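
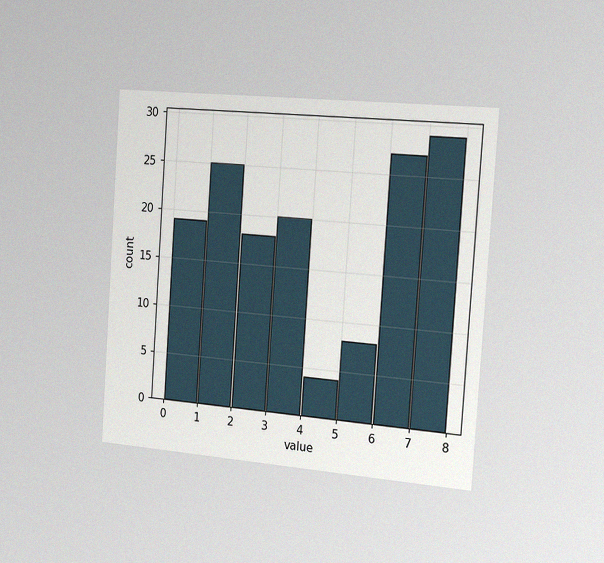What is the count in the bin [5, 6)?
8

The chart is tilted about 4° clockwise and viewed slightly from the right, with some photo noise. The [5, 6) bin has height 8.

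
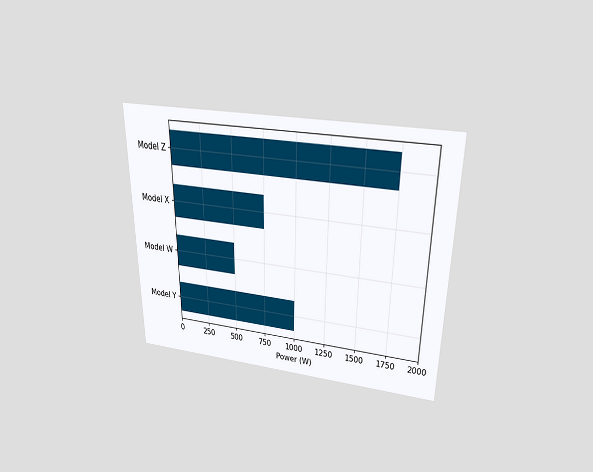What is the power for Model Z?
1750W

The chart is viewed slightly from above. Reading along the chart's x-axis, the Model Z bar reaches 1750W.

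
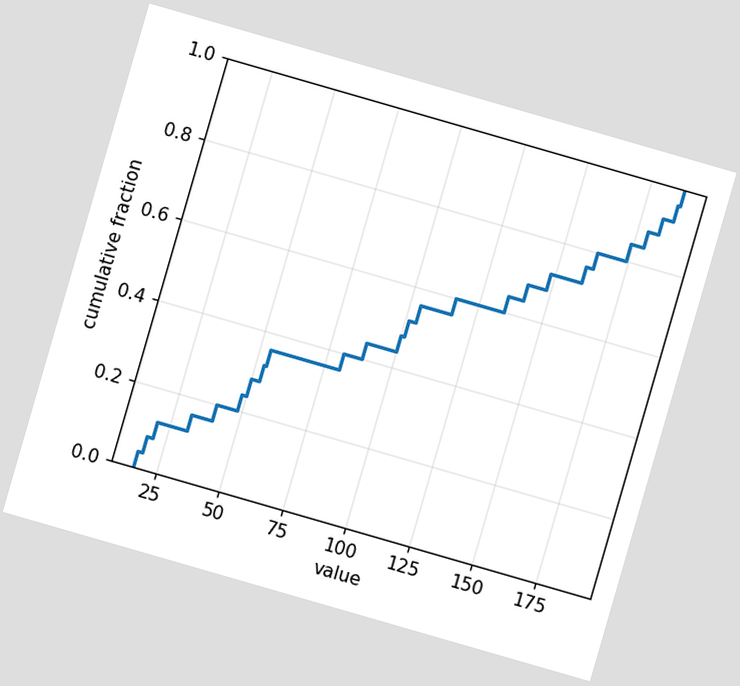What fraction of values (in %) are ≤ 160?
The chart is tilted about 16° clockwise. At x=160 the ECDF step is at 76%.

76%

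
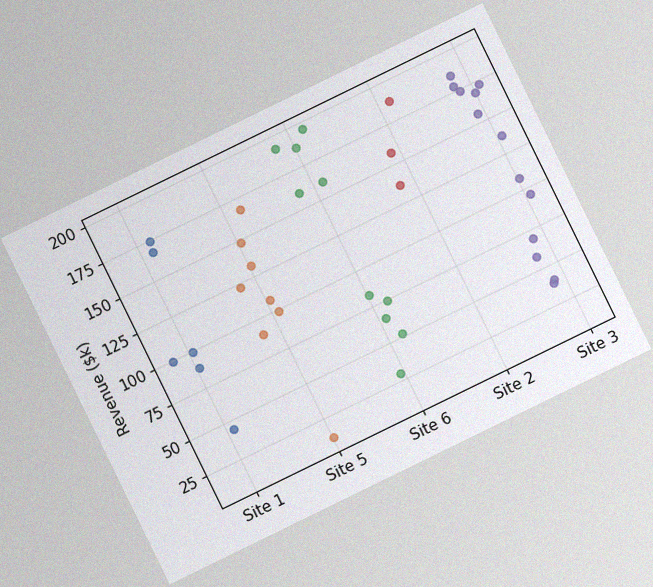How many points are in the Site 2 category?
The chart is tilted about 26° counter-clockwise, with some photo noise. Counting the markers in the Site 2 column gives 3.

3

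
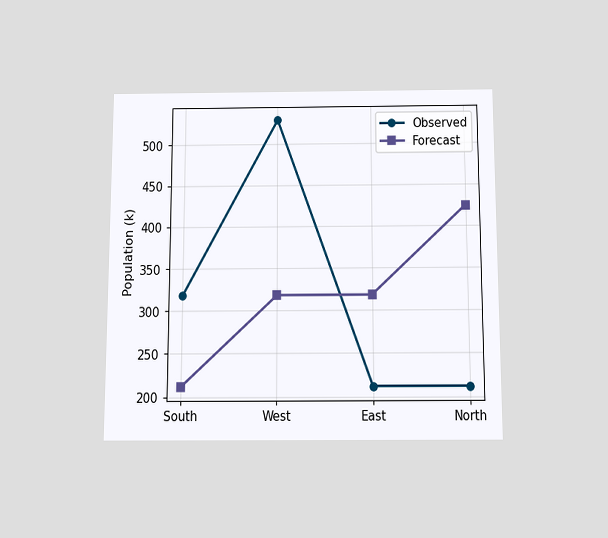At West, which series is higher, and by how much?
The chart is viewed slightly from below. At West, Observed sits above the other line by 212k.

Observed, by 212k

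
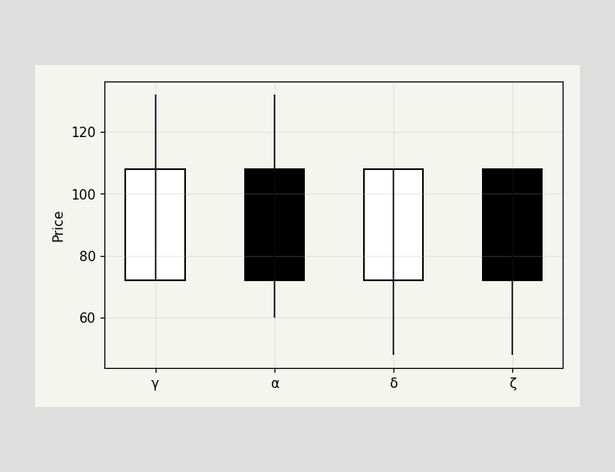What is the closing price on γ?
The γ candle closes at 108.

108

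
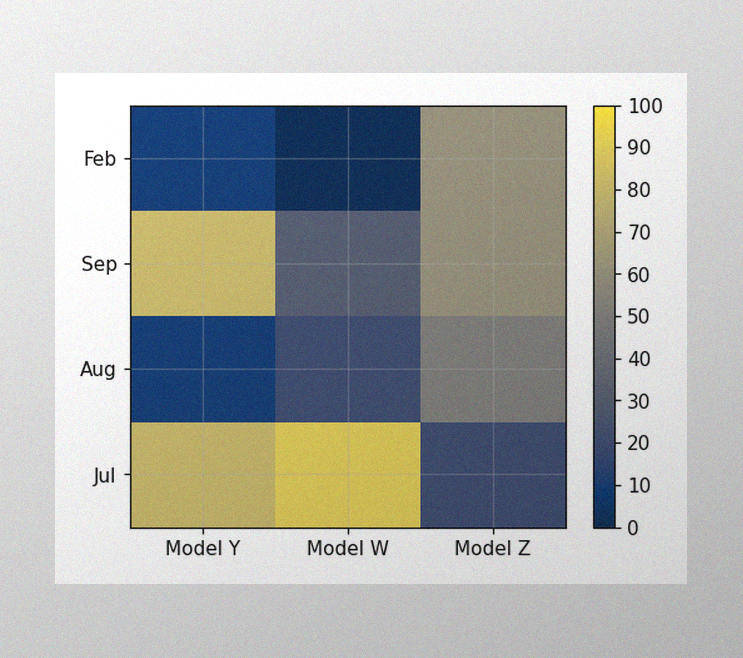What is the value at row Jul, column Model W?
90

The image has some photo noise and uneven lighting. Matching cell (Jul, Model W) against the colorbar gives 90.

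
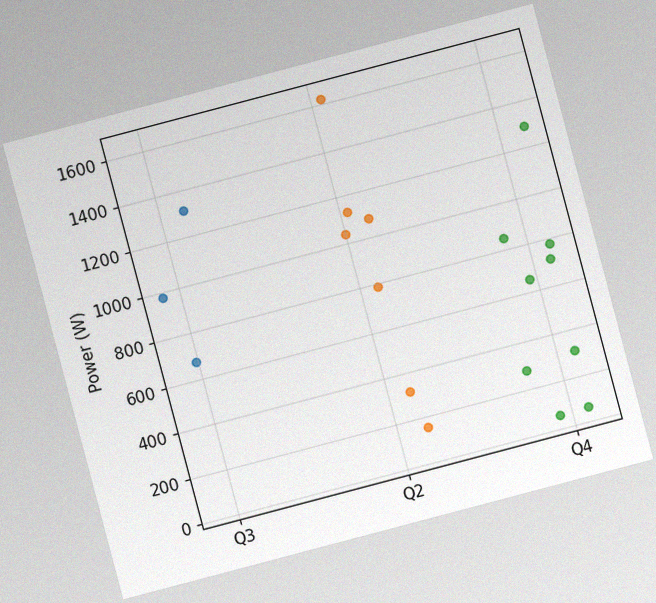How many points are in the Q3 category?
The chart is tilted about 15° counter-clockwise, with some photo noise. Counting the markers in the Q3 column gives 3.

3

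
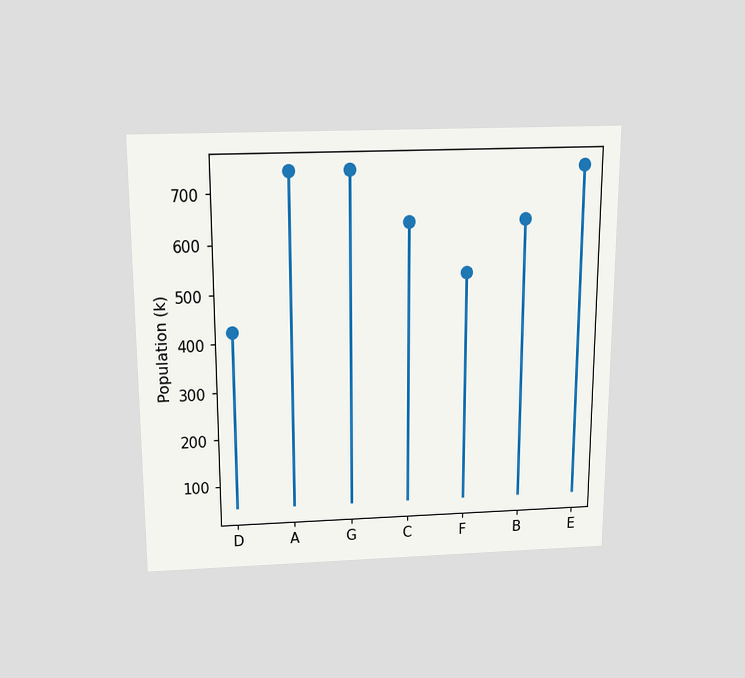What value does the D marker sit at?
The chart is viewed slightly from above. The D marker sits at 424k.

424k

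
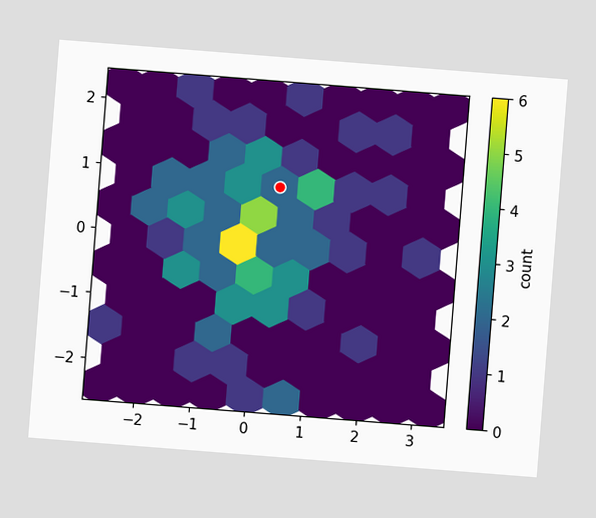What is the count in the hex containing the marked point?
The chart is tilted about 4° clockwise. The marked hex reads 2 on the colorbar.

2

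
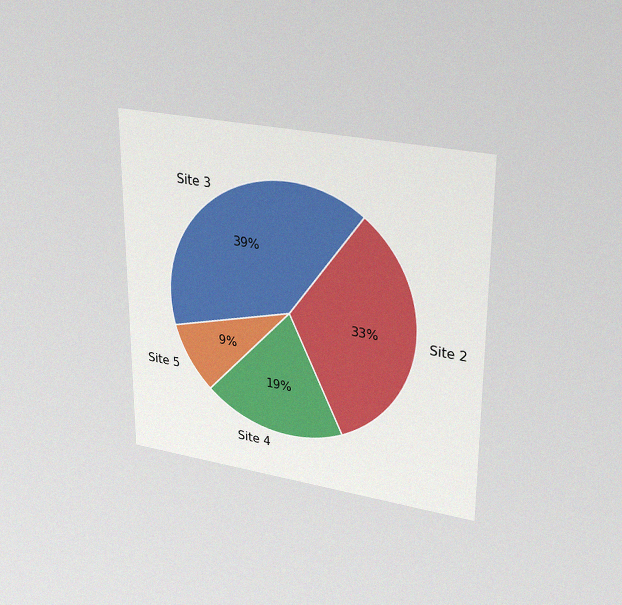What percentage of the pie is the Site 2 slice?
The chart is viewed at a slight angle, with some photo noise. The Site 2 slice takes up 33% of the pie.

33%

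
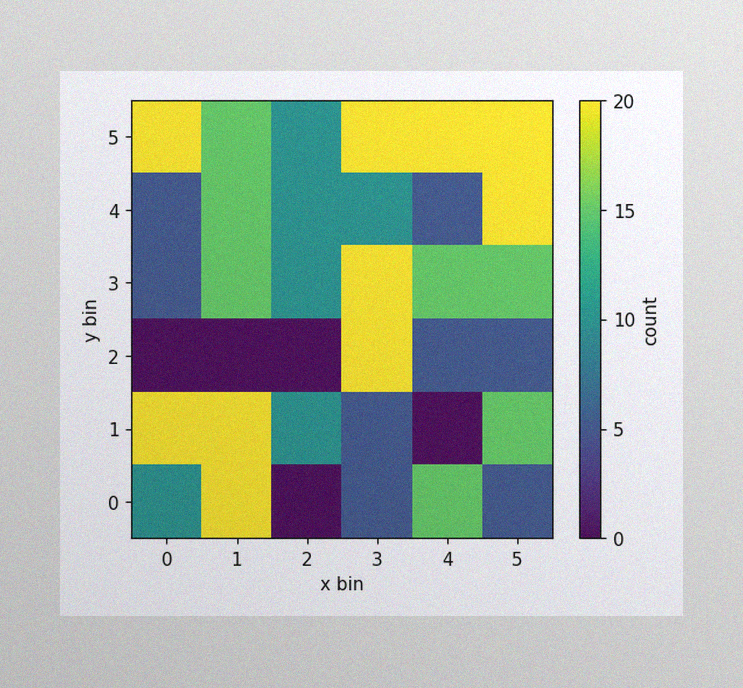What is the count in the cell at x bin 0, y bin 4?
The image has some photo noise and uneven lighting. Matching the cell (0, 4) against the colorbar gives 5.

5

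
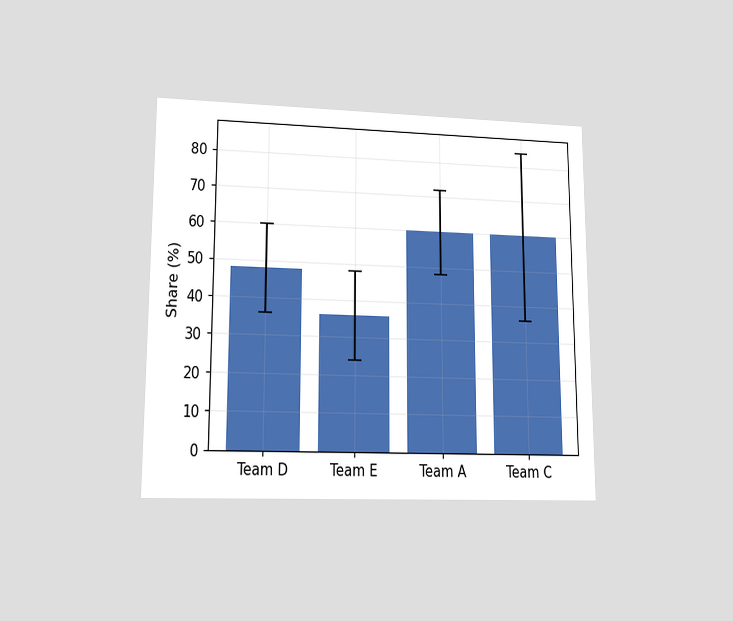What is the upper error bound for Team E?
The chart is viewed at a slight angle. The Team E bar's upper whisker reaches 48%.

48%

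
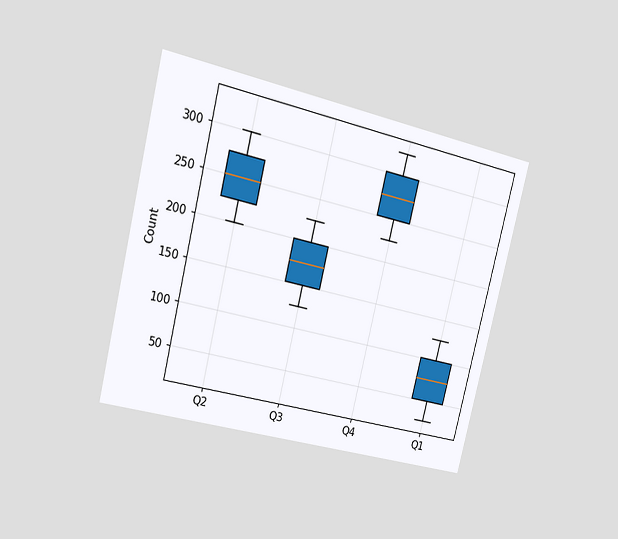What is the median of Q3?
The chart is tilted about 13° clockwise and viewed at a slight angle. The median line in the Q3 box sits at 175.

175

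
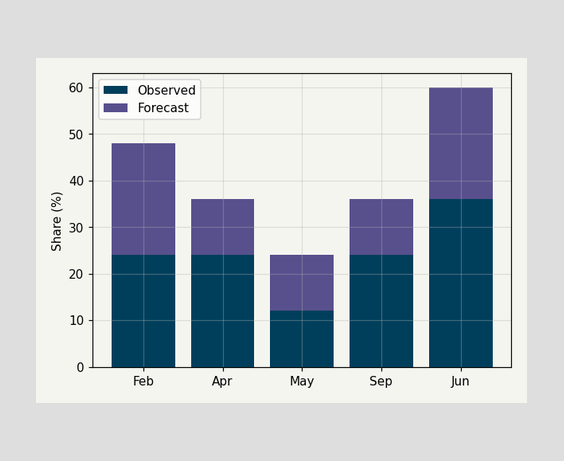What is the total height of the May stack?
The May stack's top reaches 24% on the y-axis.

24%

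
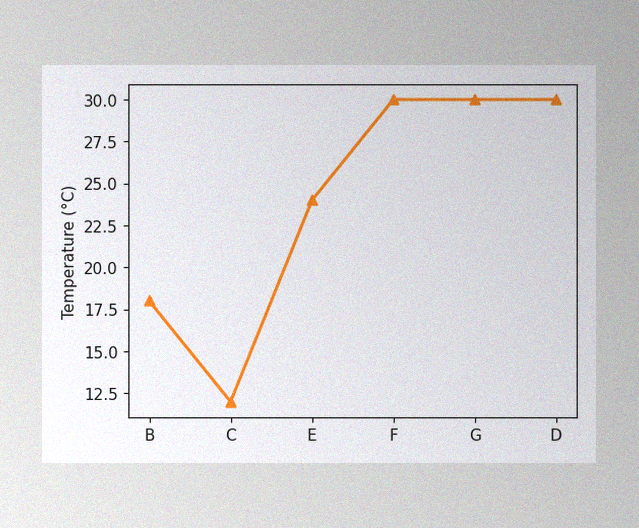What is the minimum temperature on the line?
12°C

The image has some photo noise and uneven lighting. The lowest point is at C, and reading across to the y-axis gives 12°C.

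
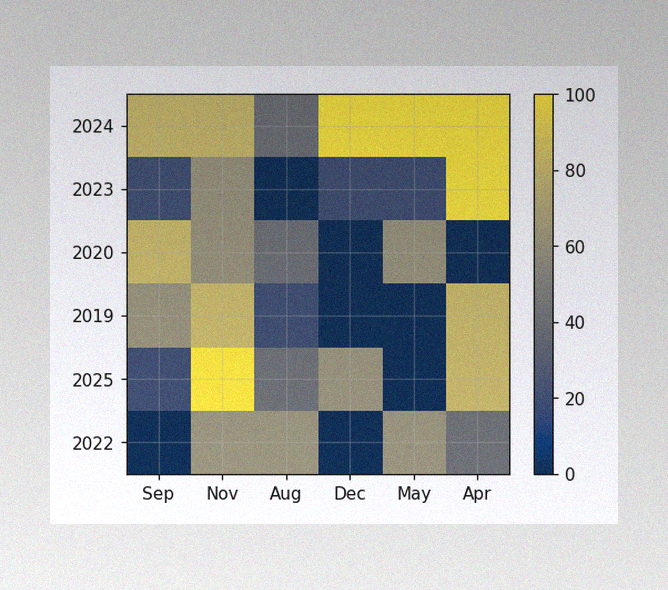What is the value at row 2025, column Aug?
The image has some photo noise and uneven lighting. Matching cell (2025, Aug) against the colorbar gives 40.

40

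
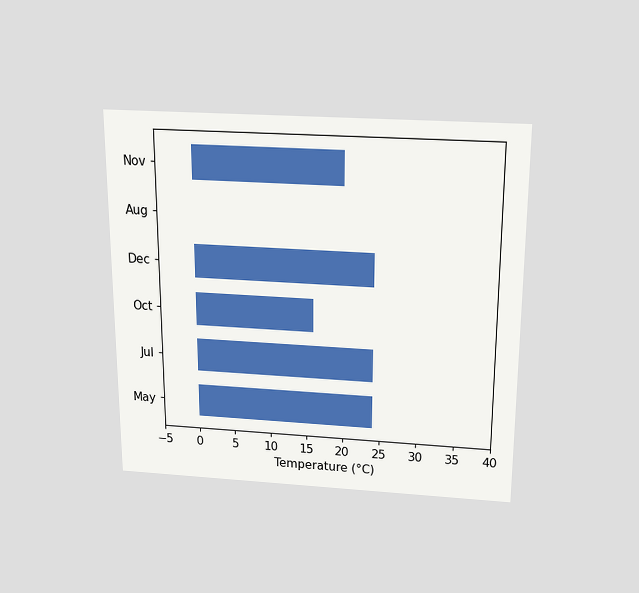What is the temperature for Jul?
24°C

The chart is viewed slightly from above. Reading along the chart's x-axis, the Jul bar reaches 24°C.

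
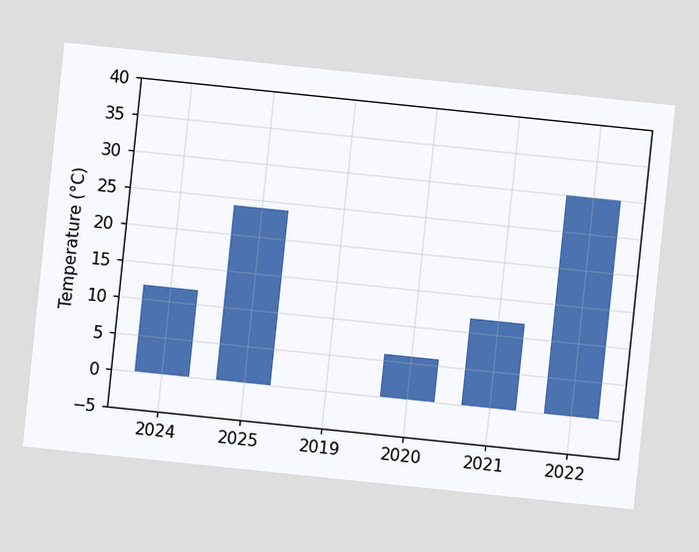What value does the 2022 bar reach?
The chart is tilted about 6° clockwise. Reading along the chart's y-axis, the 2022 bar reaches 30°C.

30°C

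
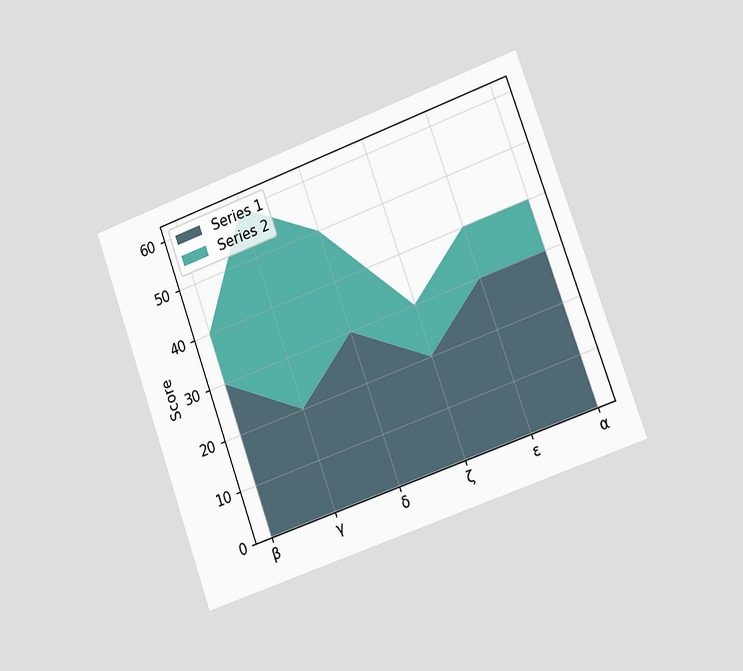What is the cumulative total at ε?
40

The chart is tilted about 20° counter-clockwise and viewed slightly from the right. The stacked total at ε reaches 40.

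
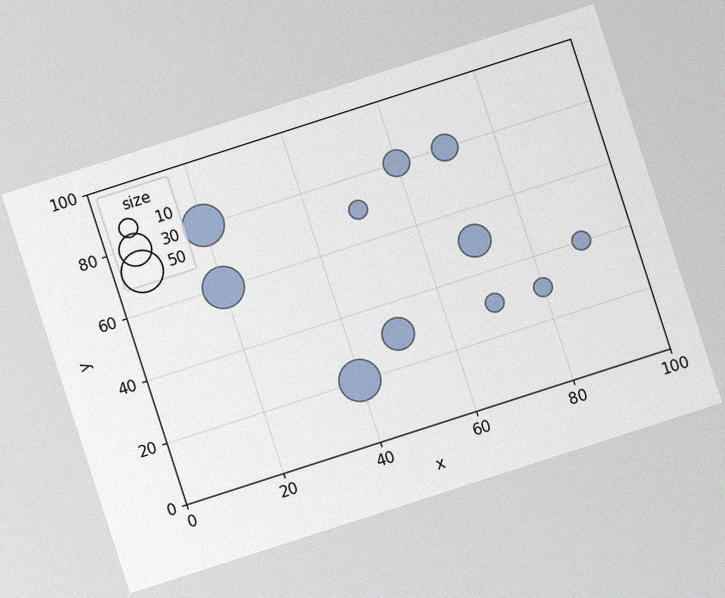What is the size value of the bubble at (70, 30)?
10

The chart is tilted about 18° counter-clockwise, with some photo noise. Matching the bubble at (70, 30) against the size legend gives 10.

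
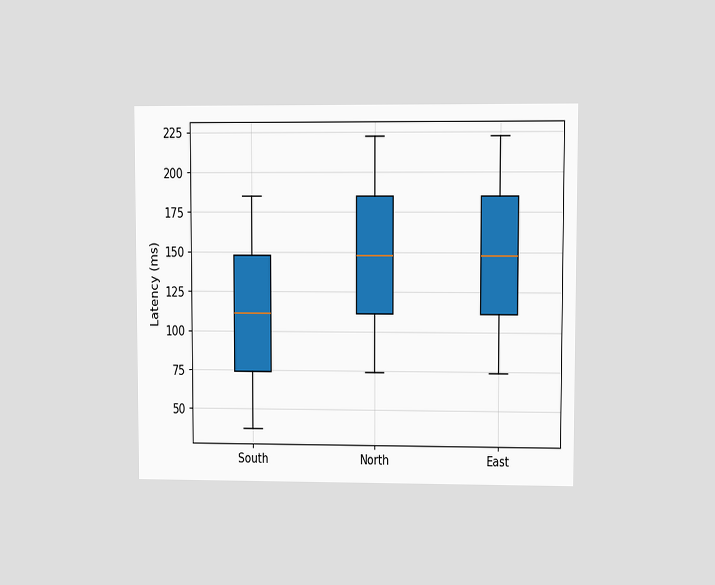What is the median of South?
111ms

The chart is viewed at a slight angle. The median line in the South box sits at 111ms.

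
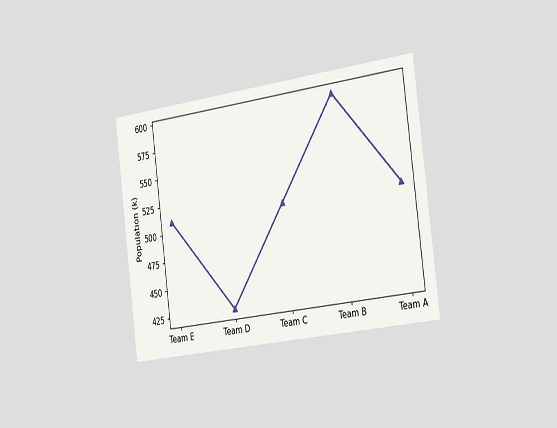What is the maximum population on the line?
595k

The chart is tilted about 7° counter-clockwise and viewed slightly from the right. The highest point is at Team B, and reading across to the y-axis gives 595k.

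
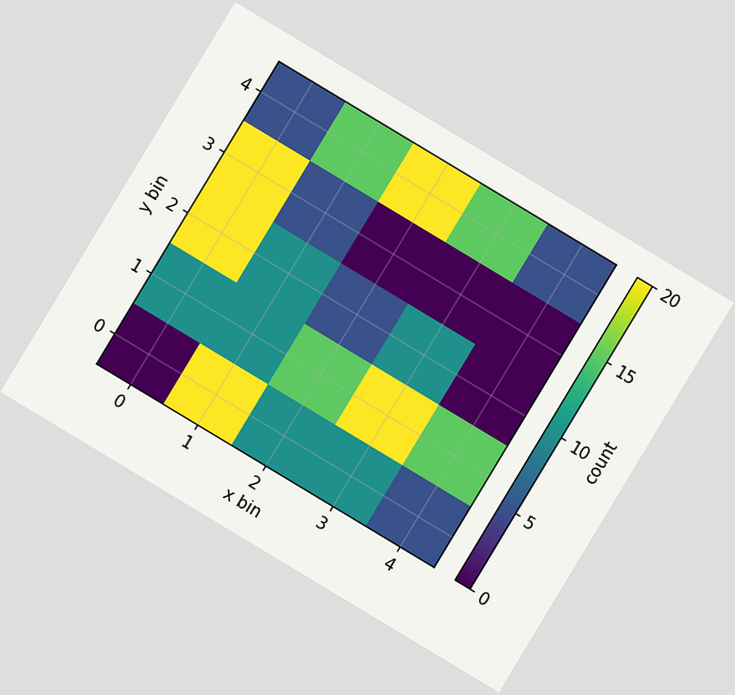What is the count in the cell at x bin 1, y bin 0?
20

The chart is tilted about 31° clockwise. Matching the cell (1, 0) against the colorbar gives 20.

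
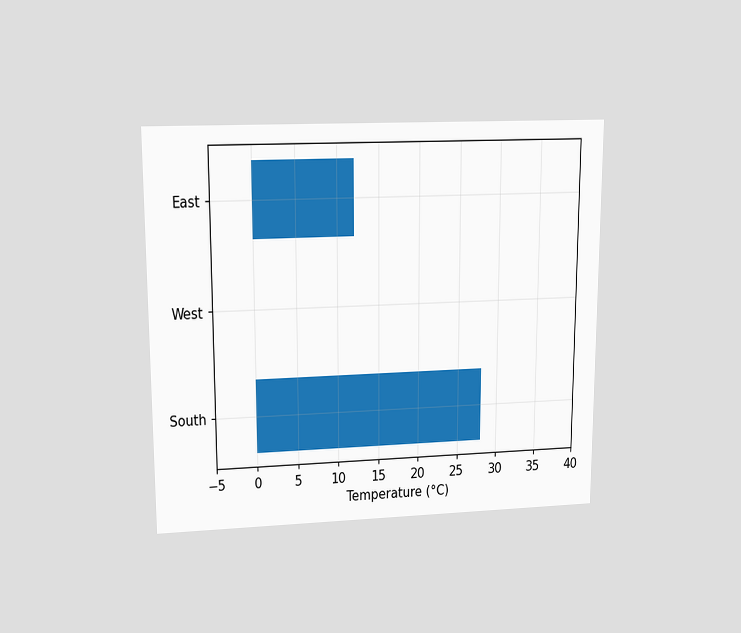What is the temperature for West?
The chart is viewed at a slight angle. Reading along the chart's x-axis, the West bar reaches 0°C.

0°C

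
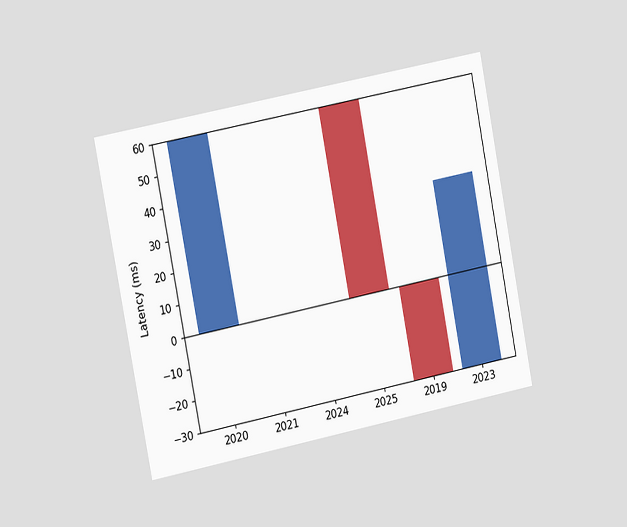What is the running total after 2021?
60ms

The chart is tilted about 11° counter-clockwise and viewed slightly from the left. After 2021 the running total reaches 60ms.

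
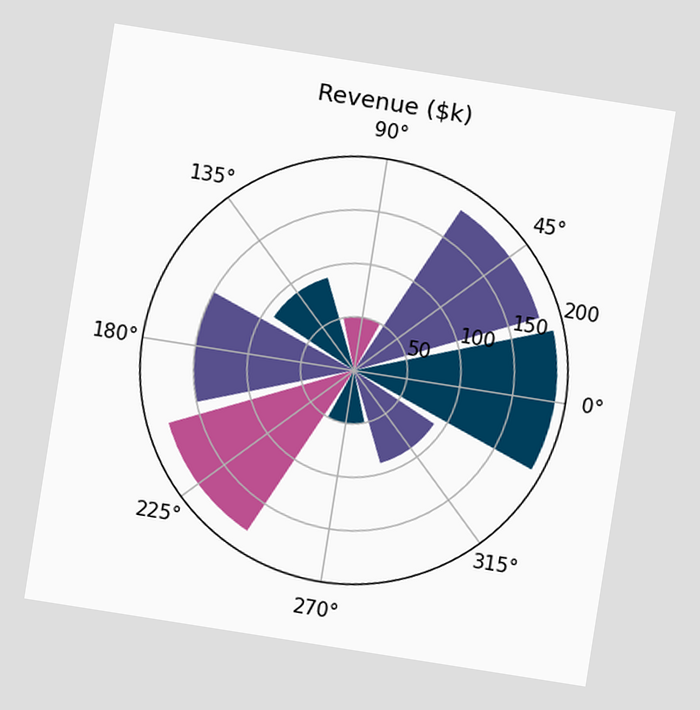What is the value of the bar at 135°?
The chart is tilted about 9° clockwise. The bar at 135° reaches $90k on the radial axis.

$90k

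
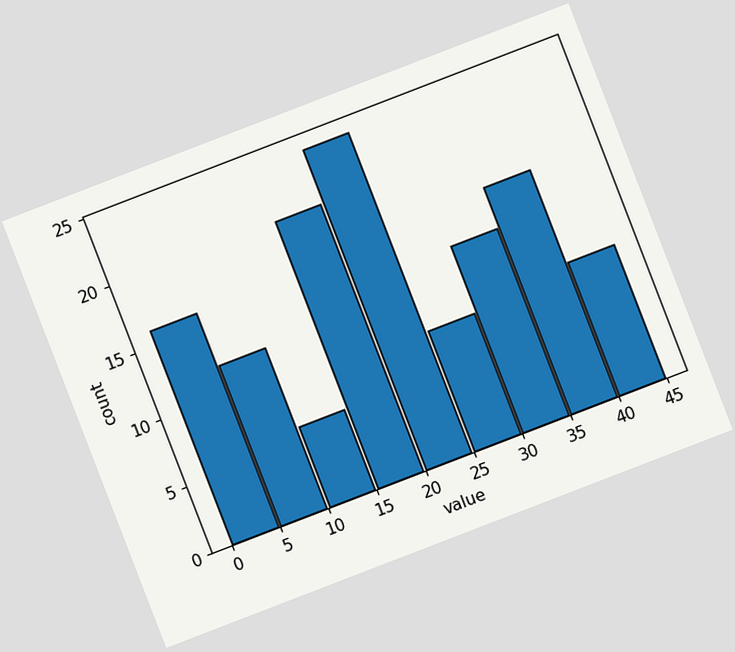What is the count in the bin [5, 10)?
12

The chart is tilted about 21° counter-clockwise. The [5, 10) bin has height 12.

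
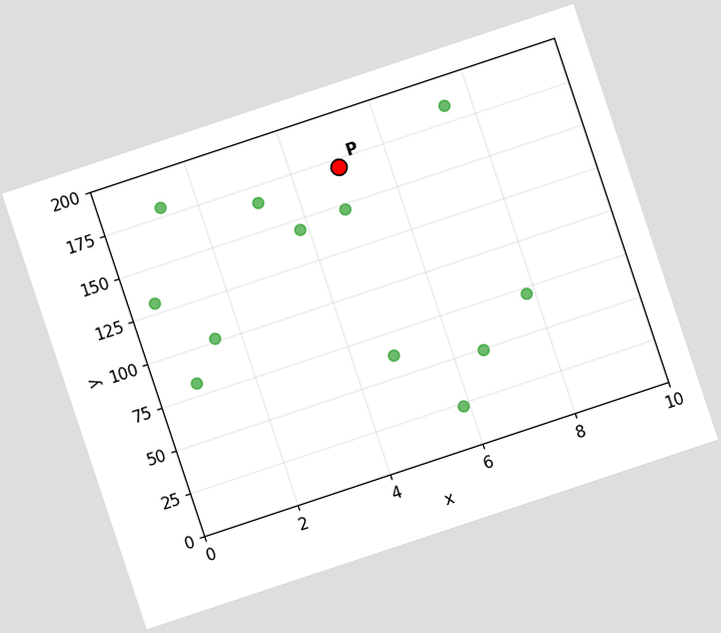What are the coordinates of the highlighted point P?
(5, 170)

The chart is tilted about 18° counter-clockwise. Following the gridlines from P to each axis, P sits at (5, 170).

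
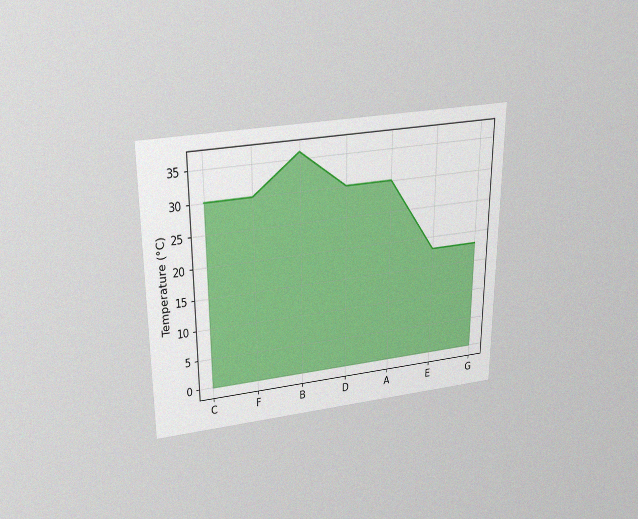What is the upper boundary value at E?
The chart is viewed slightly from above, with some photo noise. At E the upper boundary is at 18°C.

18°C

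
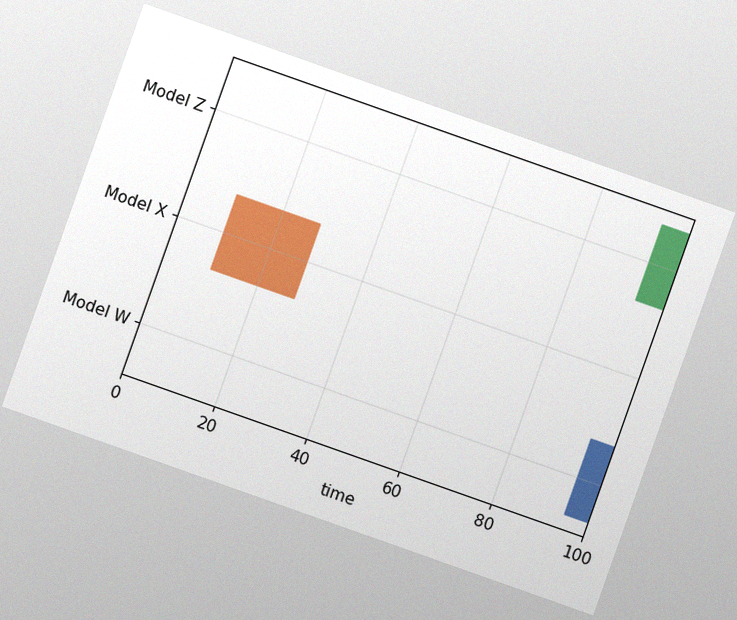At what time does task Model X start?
The chart is tilted about 19° clockwise, with some photo noise. The Model X bar begins at t=10.

10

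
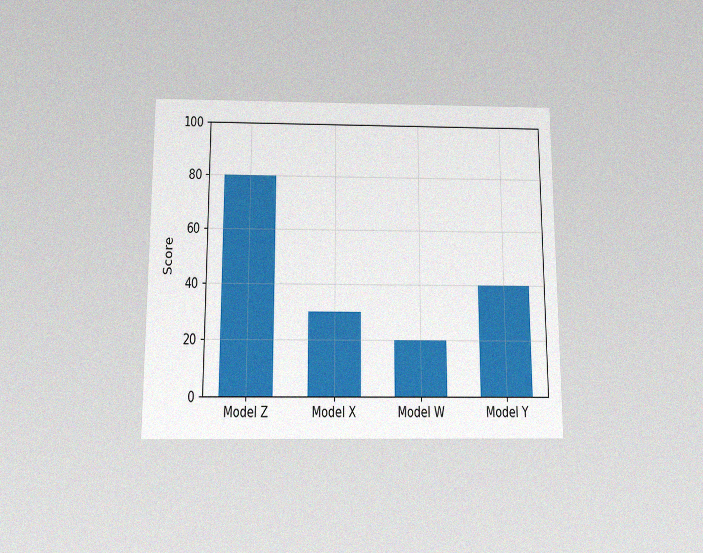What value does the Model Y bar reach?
40

The chart is viewed slightly from below, with some photo noise. Reading along the chart's y-axis, the Model Y bar reaches 40.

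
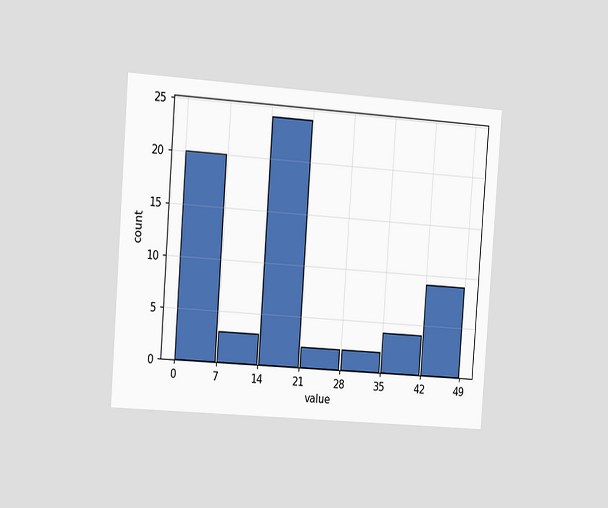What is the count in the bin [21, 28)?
2

The chart is tilted about 4° clockwise and viewed slightly from the left. The [21, 28) bin has height 2.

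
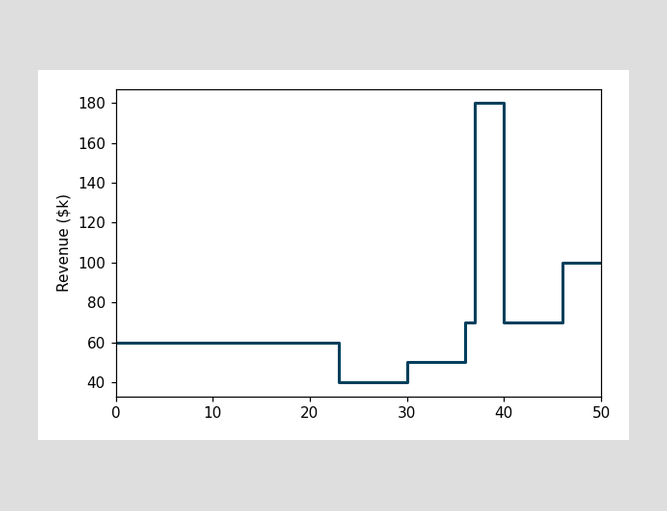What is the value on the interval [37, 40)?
On [37, 40) the step sits at $180k.

$180k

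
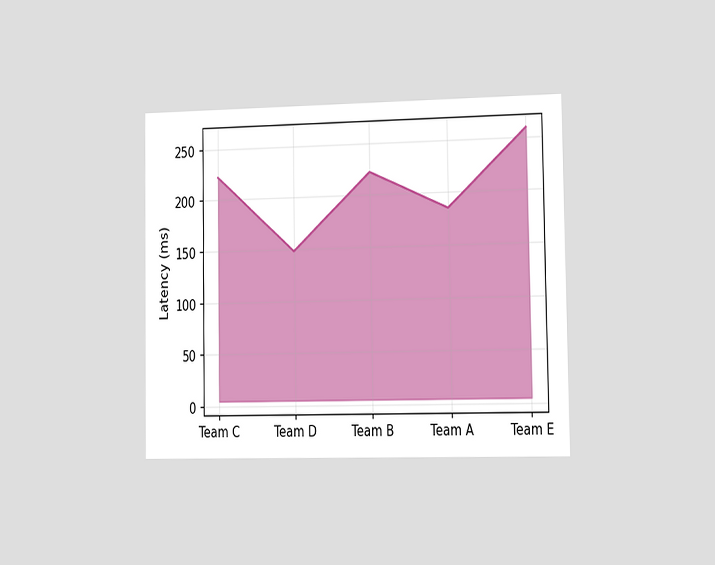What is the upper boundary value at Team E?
The chart is viewed slightly from the right. At Team E the upper boundary is at 259ms.

259ms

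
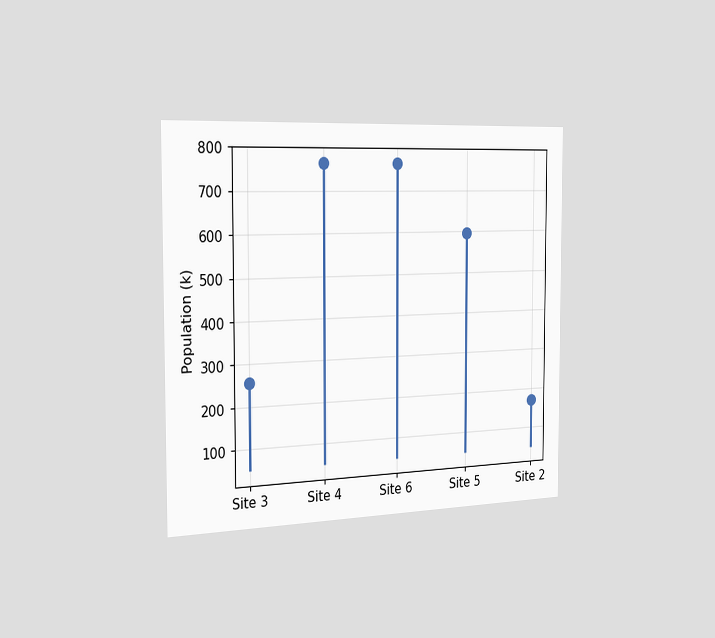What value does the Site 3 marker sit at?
255k

The chart is viewed slightly from the left. The Site 3 marker sits at 255k.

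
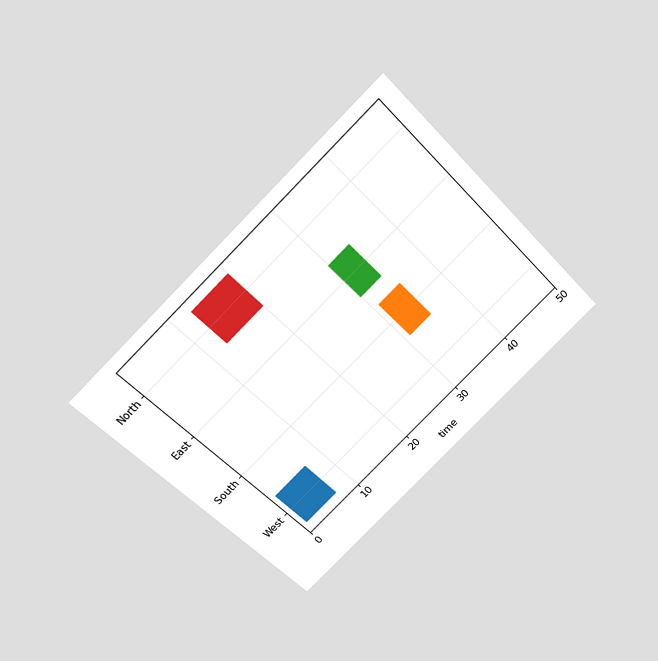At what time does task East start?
30

The chart is tilted about 45° counter-clockwise and viewed slightly from above. The East bar begins at t=30.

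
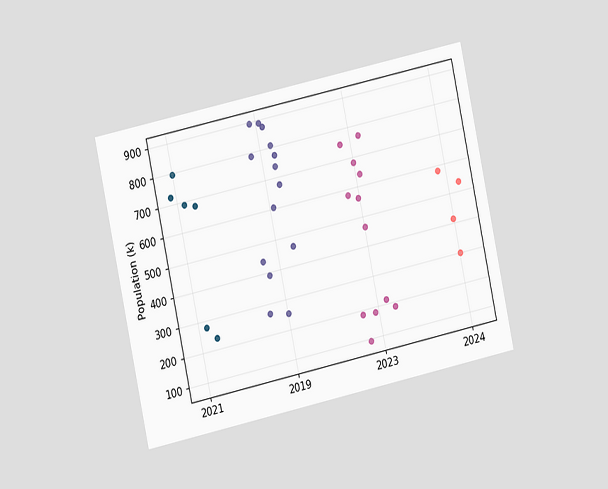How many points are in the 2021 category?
The chart is tilted about 12° counter-clockwise and viewed at a slight angle. Counting the markers in the 2021 column gives 6.

6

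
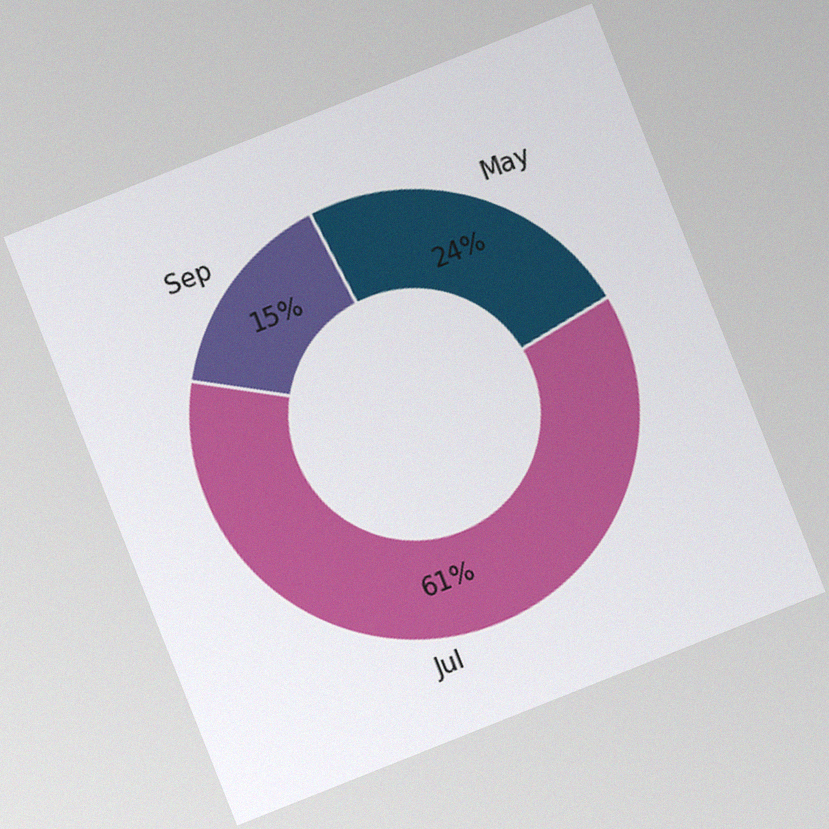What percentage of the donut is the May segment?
24%

The chart is tilted about 22° counter-clockwise, with some photo noise. The May segment takes up 24% of the ring.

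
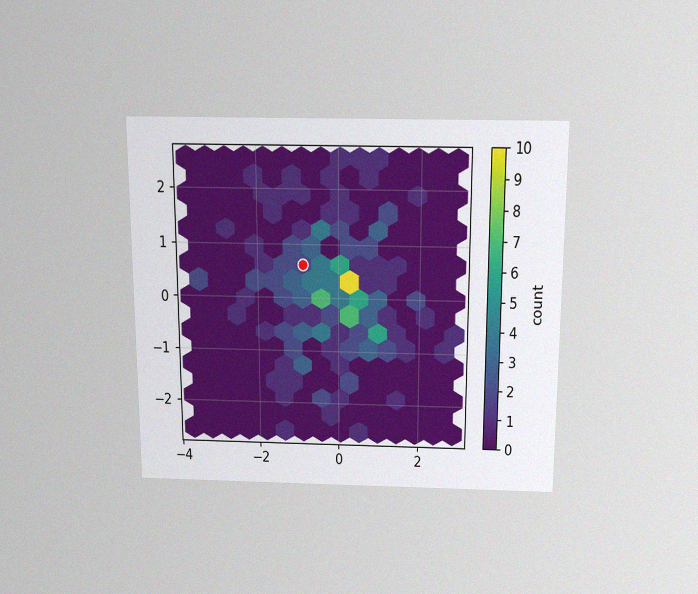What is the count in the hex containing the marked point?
The chart is viewed slightly from above, with some photo noise. The marked hex reads 2 on the colorbar.

2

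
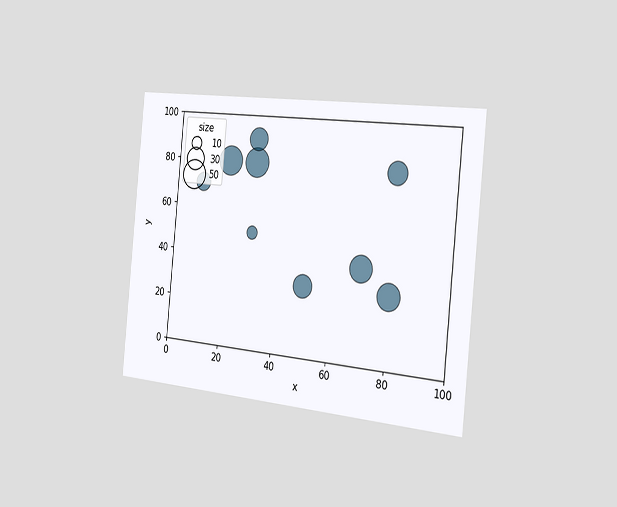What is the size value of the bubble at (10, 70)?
The chart is tilted about 6° clockwise and viewed slightly from the right. Matching the bubble at (10, 70) against the size legend gives 20.

20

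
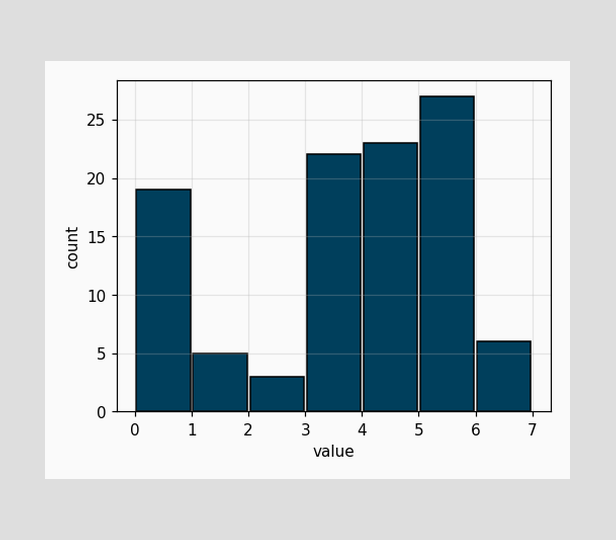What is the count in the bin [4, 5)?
The [4, 5) bin has height 23.

23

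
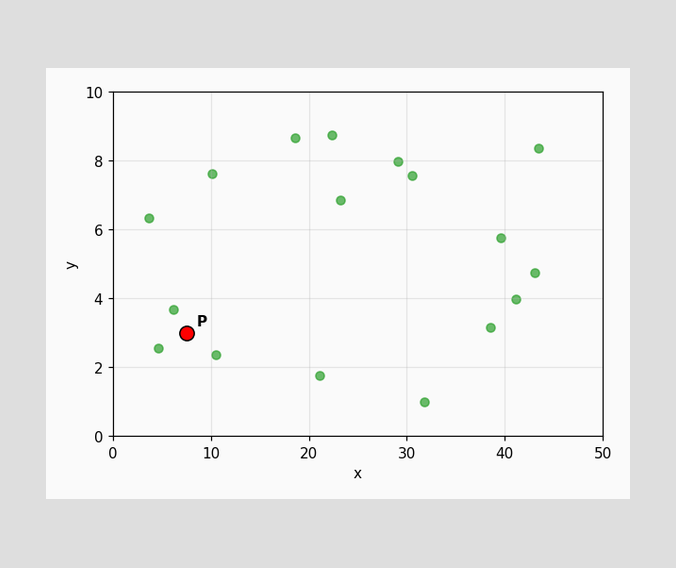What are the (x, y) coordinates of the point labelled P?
Following the gridlines from P to each axis, P sits at (7.5, 3).

(7.5, 3)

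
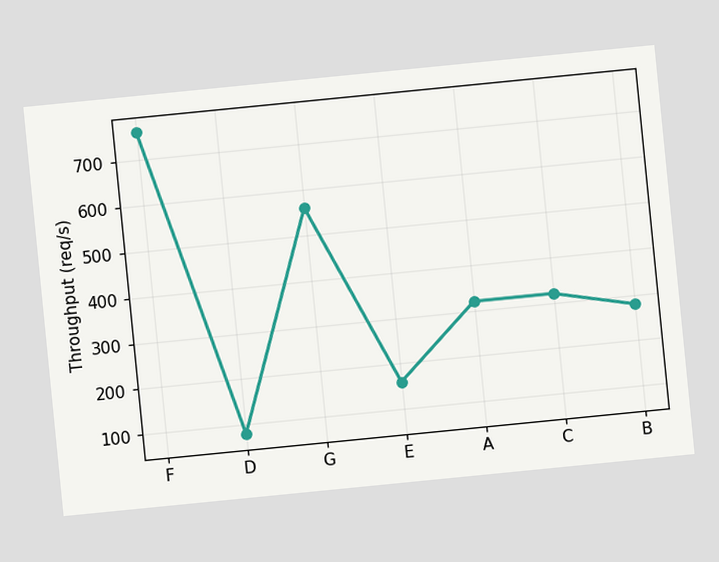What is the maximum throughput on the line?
760req/s

The chart is tilted about 6° counter-clockwise. The highest point is at F, and reading across to the y-axis gives 760req/s.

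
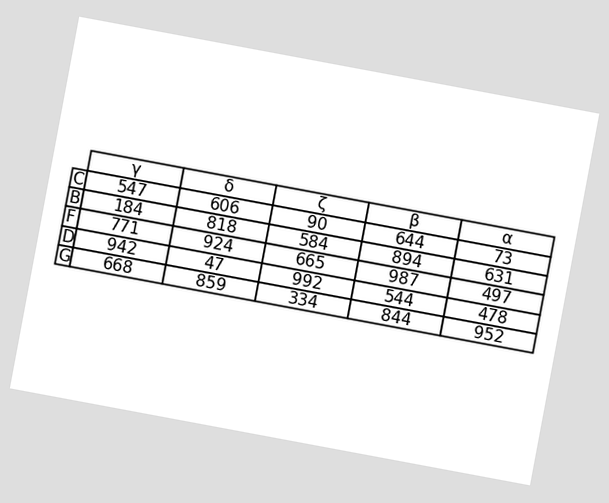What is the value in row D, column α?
478

The chart is tilted about 11° clockwise. The (D, α) cell reads 478.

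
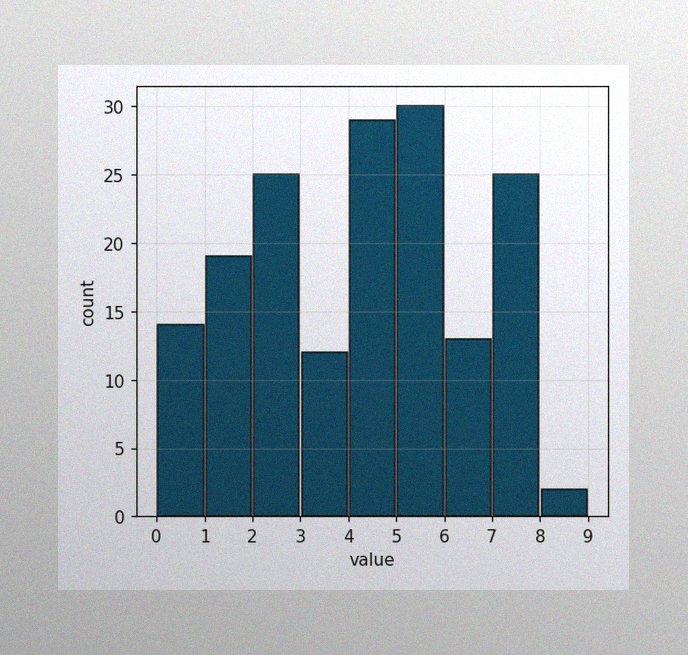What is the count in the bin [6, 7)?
The image has some photo noise and uneven lighting. The [6, 7) bin has height 13.

13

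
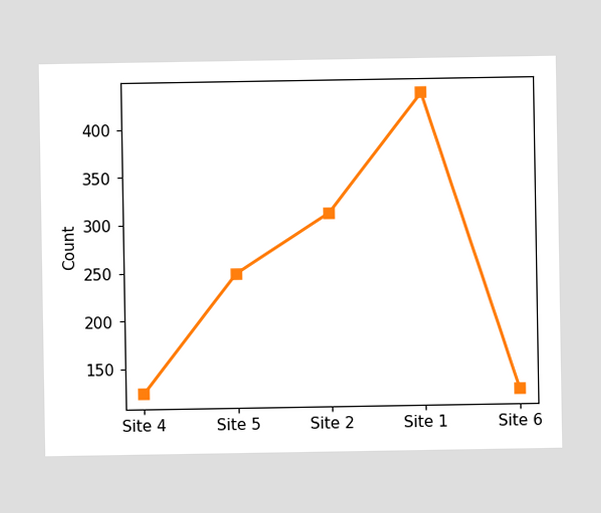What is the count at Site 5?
248

At Site 5, the line is at 248.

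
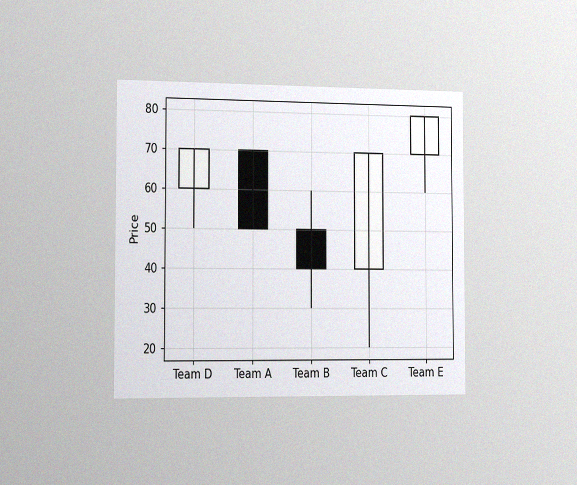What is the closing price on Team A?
50

The chart is viewed slightly from the left, with some photo noise. The Team A candle closes at 50.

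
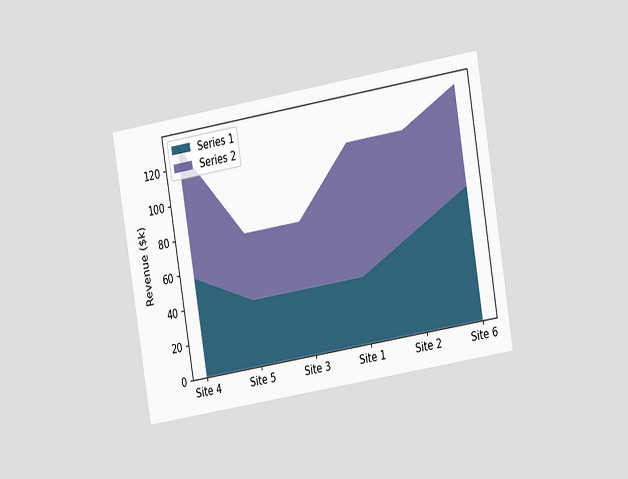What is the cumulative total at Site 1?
The chart is tilted about 9° counter-clockwise and viewed at a slight angle. The stacked total at Site 1 reaches $114k.

$114k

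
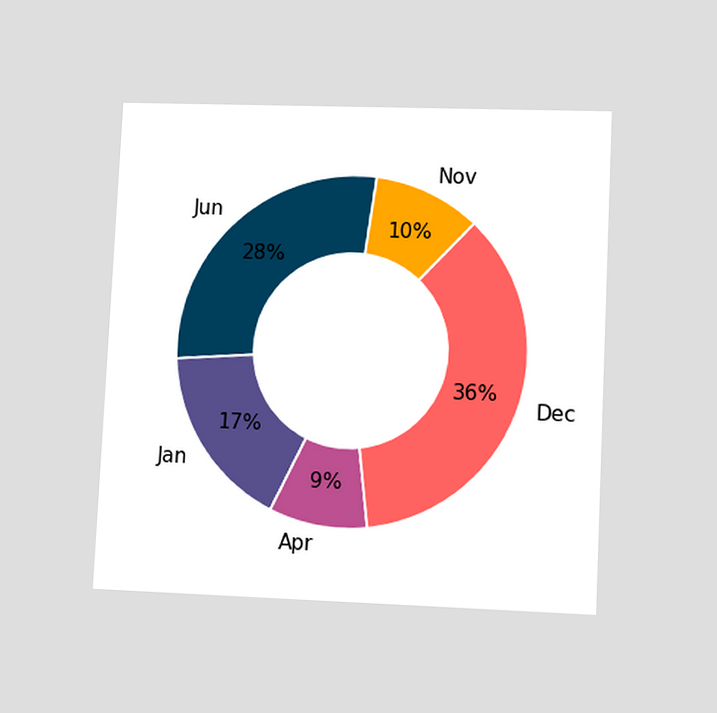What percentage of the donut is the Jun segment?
28%

The chart is tilted about 3° clockwise and viewed at a slight angle. The Jun segment takes up 28% of the ring.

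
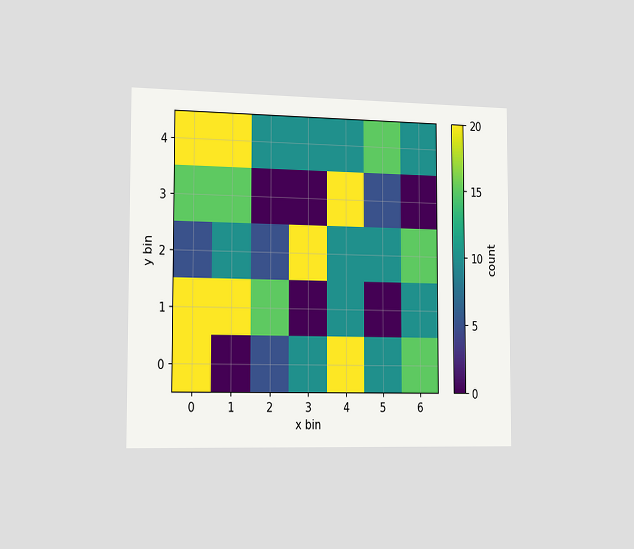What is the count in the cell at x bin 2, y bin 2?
5

The chart is viewed slightly from the left. Matching the cell (2, 2) against the colorbar gives 5.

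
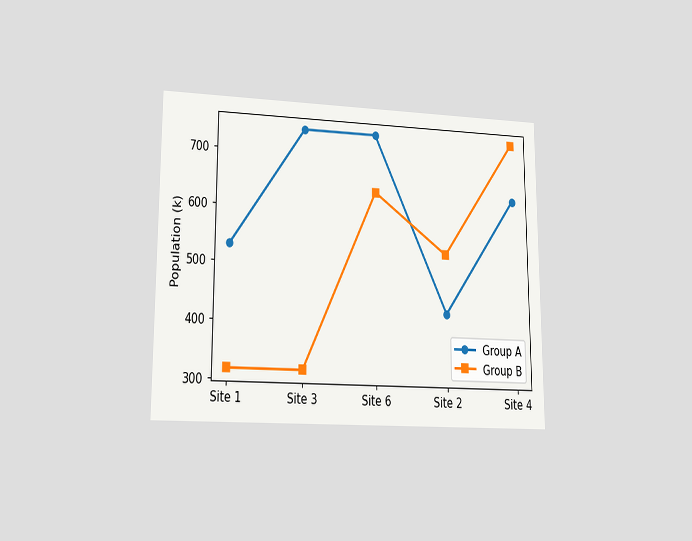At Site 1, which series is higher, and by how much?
The chart is viewed at a slight angle. At Site 1, Group A sits above the other line by 212k.

Group A, by 212k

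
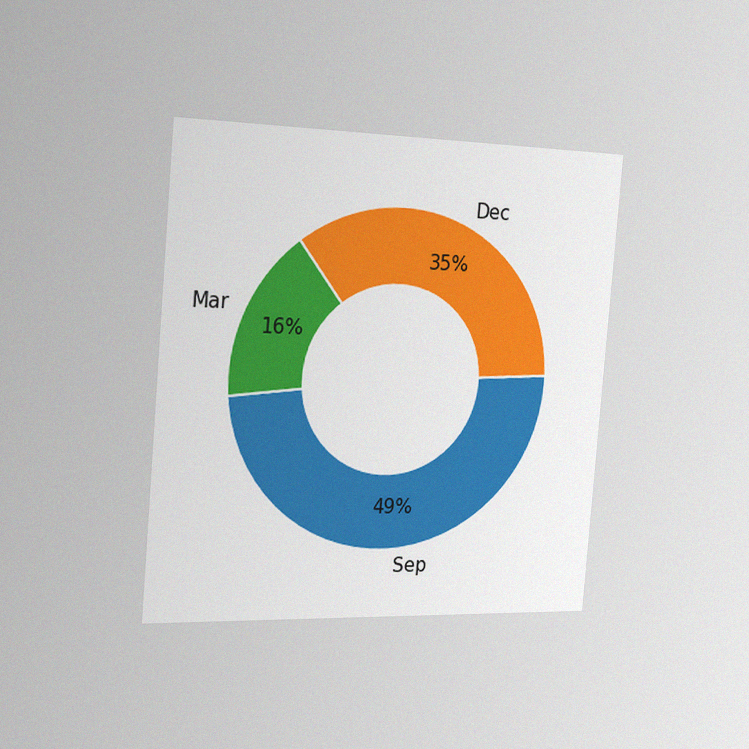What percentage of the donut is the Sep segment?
49%

The chart is tilted about 5° clockwise and viewed slightly from the left, with some photo noise. The Sep segment takes up 49% of the ring.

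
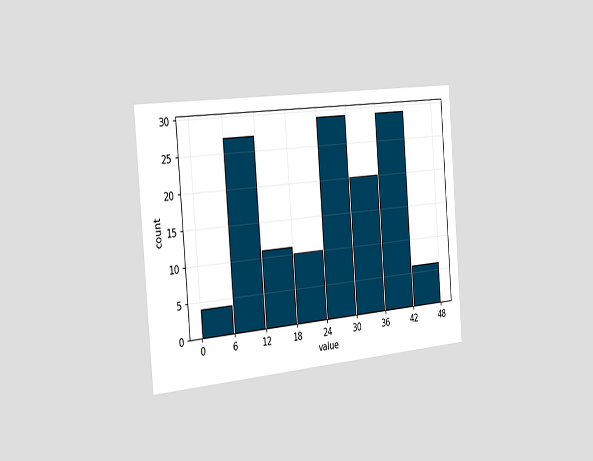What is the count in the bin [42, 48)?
The chart is tilted about 5° counter-clockwise and viewed slightly from the left. The [42, 48) bin has height 6.

6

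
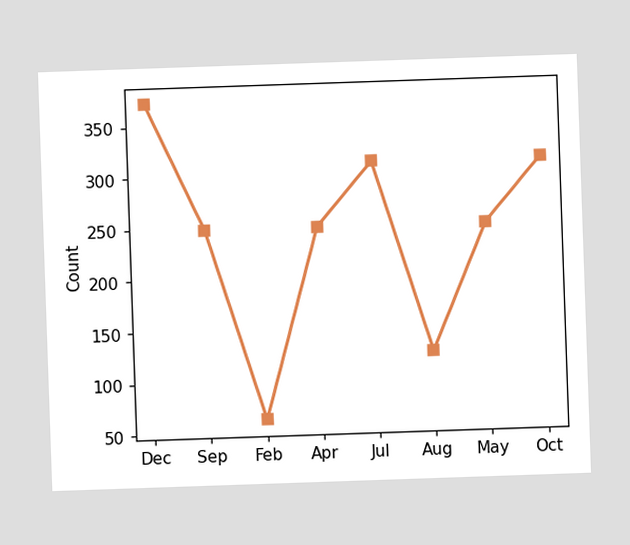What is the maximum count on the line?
372

The highest point is at Dec, and reading across to the y-axis gives 372.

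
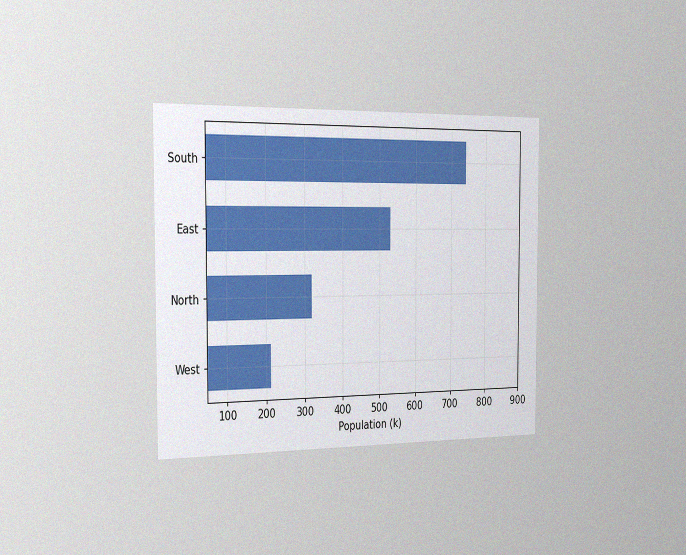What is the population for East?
530k

The chart is viewed slightly from the left, with some photo noise. Reading along the chart's x-axis, the East bar reaches 530k.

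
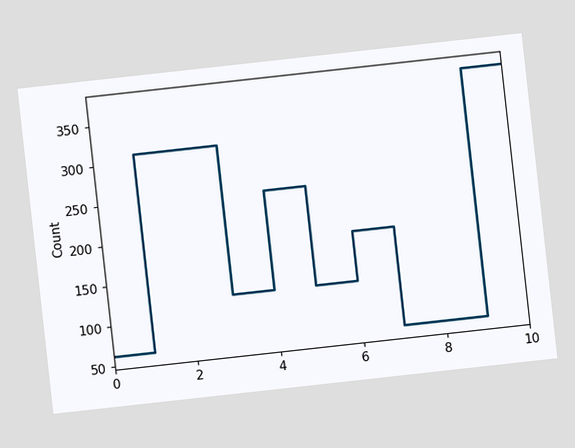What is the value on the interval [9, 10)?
The chart is tilted about 6° counter-clockwise. On [9, 10) the step sits at 372.

372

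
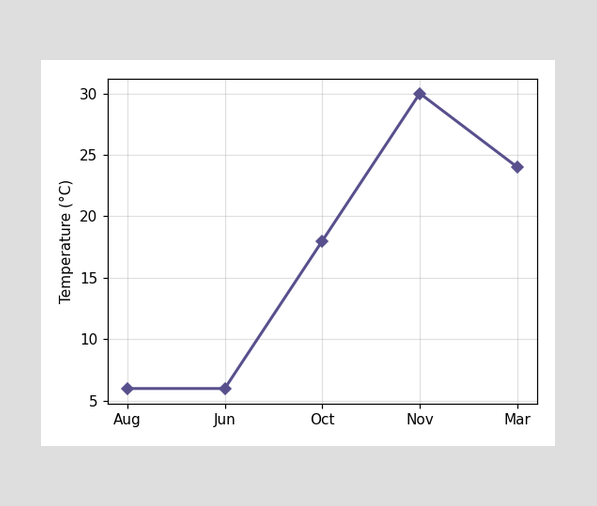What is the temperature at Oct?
18°C

At Oct, the line is at 18°C.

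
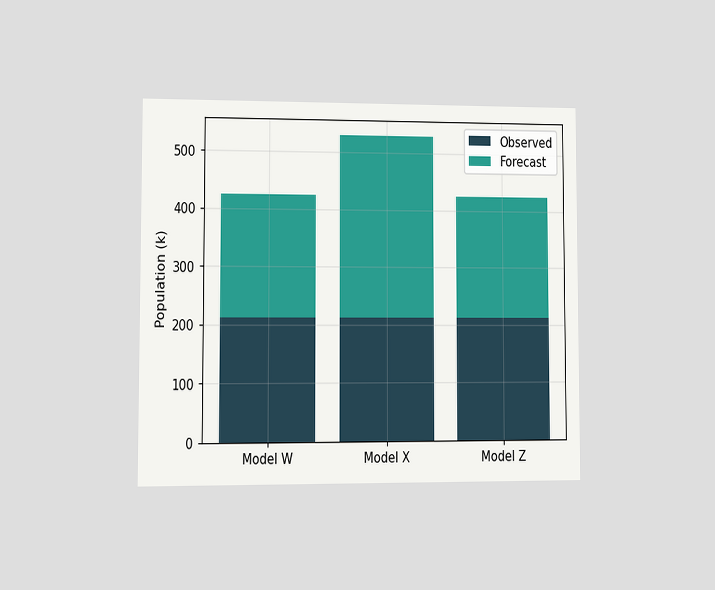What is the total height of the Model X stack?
The chart is viewed at a slight angle. The Model X stack's top reaches 530k on the y-axis.

530k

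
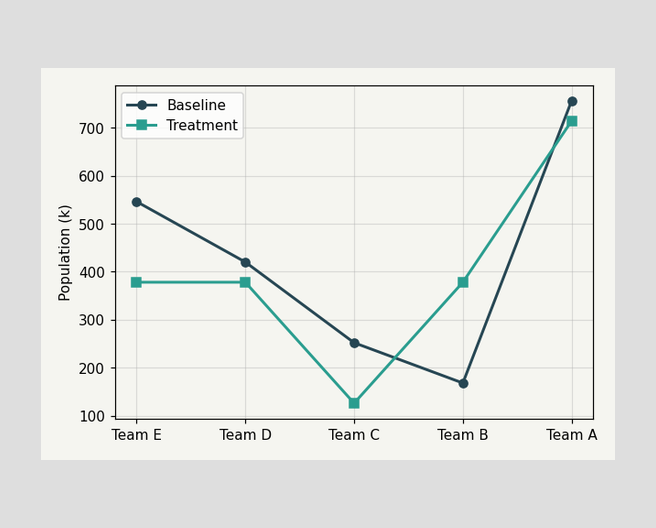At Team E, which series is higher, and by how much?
At Team E, Baseline sits above the other line by 168k.

Baseline, by 168k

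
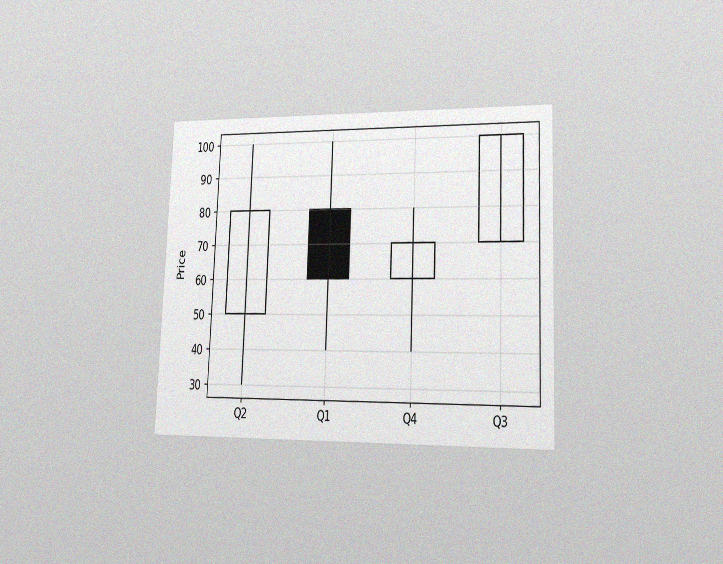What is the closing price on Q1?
60

The chart is tilted about 2° clockwise and viewed slightly from the right, with some photo noise. The Q1 candle closes at 60.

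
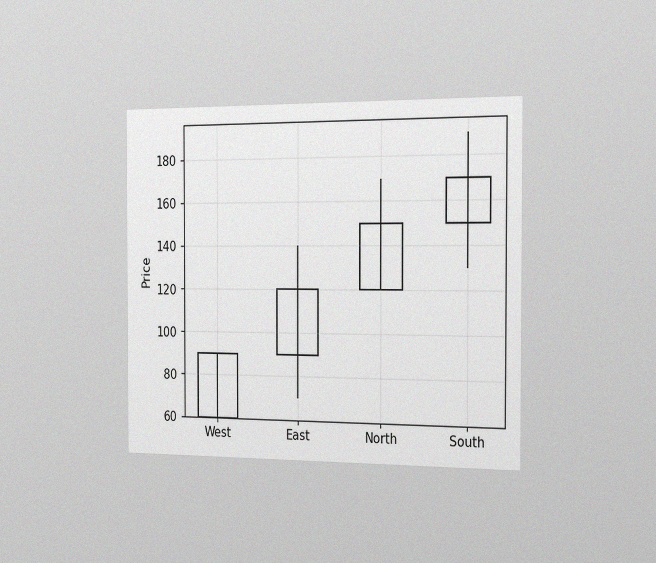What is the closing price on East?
The chart is viewed slightly from the right, with some photo noise. The East candle closes at 120.

120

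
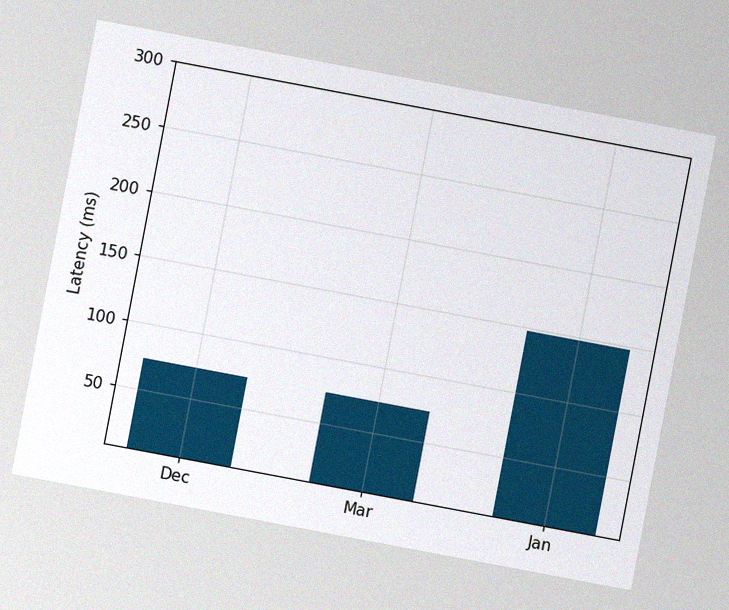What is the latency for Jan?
The chart is tilted about 11° clockwise, with some photo noise. Reading along the chart's y-axis, the Jan bar reaches 148ms.

148ms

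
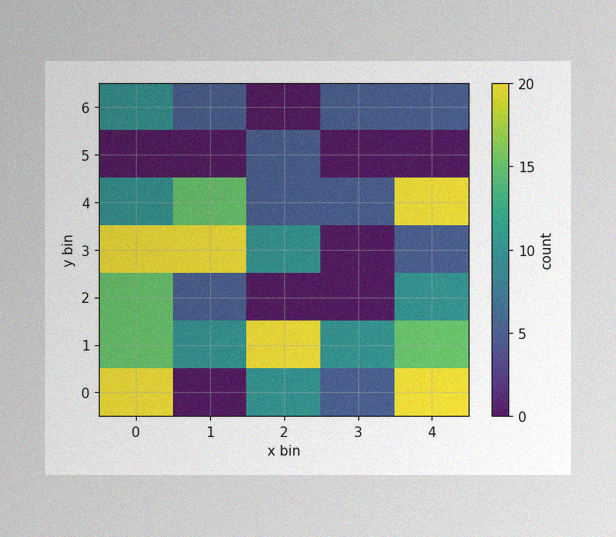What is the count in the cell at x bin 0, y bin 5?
The image has some photo noise and uneven lighting. Matching the cell (0, 5) against the colorbar gives 0.

0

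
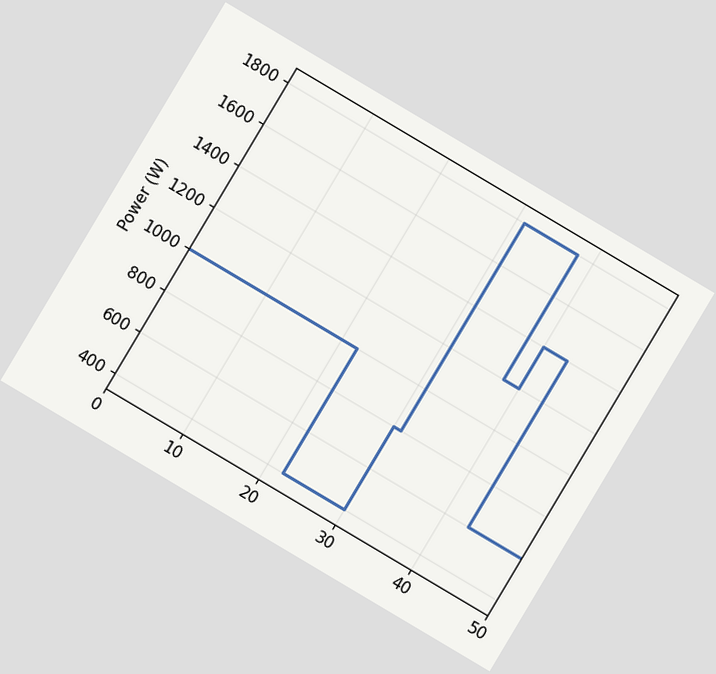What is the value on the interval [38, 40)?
1200W

The chart is tilted about 31° clockwise. On [38, 40) the step sits at 1200W.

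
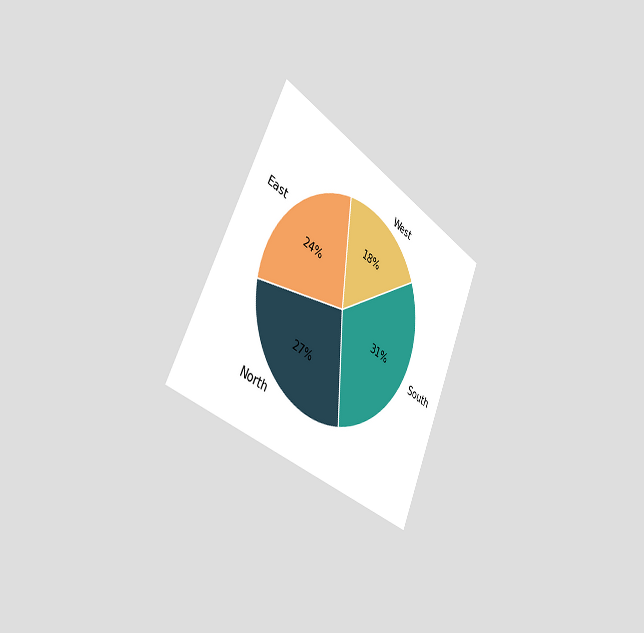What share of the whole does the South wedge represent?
31%

The chart is tilted about 25° clockwise and viewed slightly from the left. The South slice takes up 31% of the pie.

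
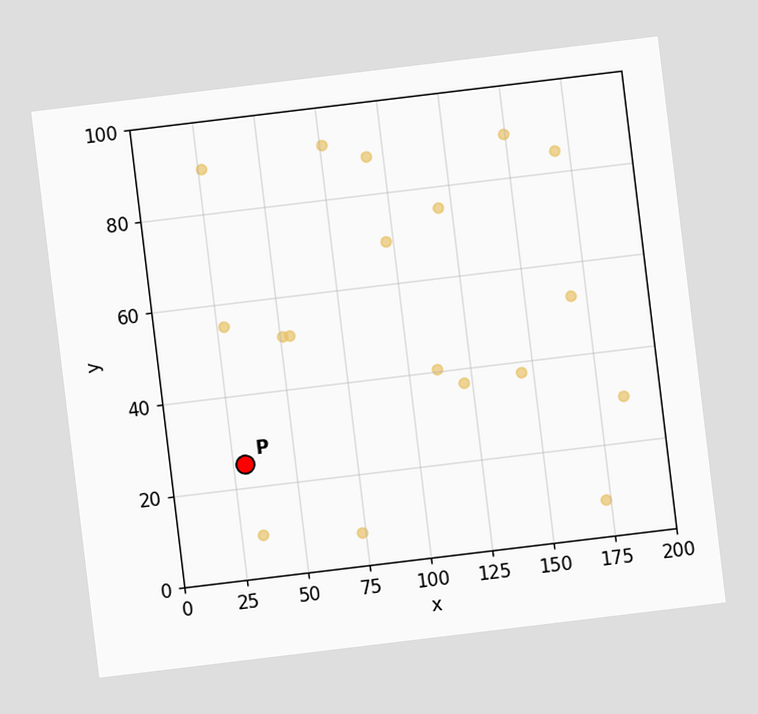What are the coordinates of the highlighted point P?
(30, 25)

The chart is tilted about 7° counter-clockwise. Following the gridlines from P to each axis, P sits at (30, 25).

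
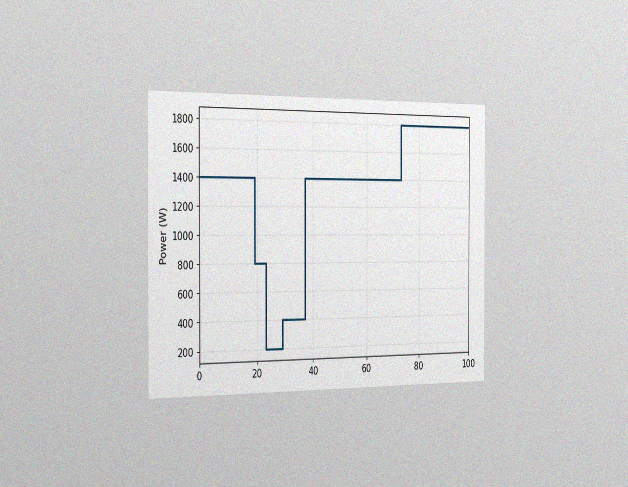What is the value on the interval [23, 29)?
200W

The chart is viewed slightly from the left, with some photo noise. On [23, 29) the step sits at 200W.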